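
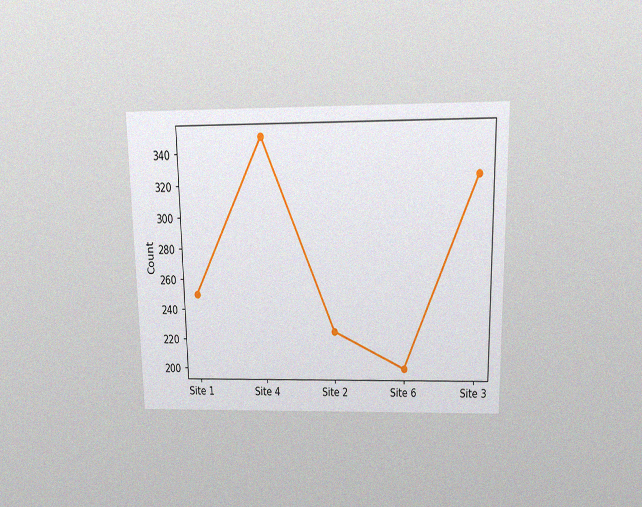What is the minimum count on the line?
200

The chart is viewed slightly from above, with some photo noise. The lowest point is at Site 6, and reading across to the y-axis gives 200.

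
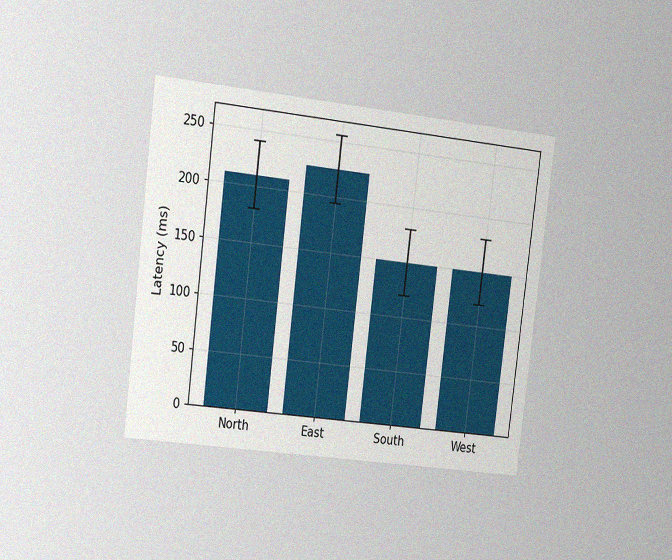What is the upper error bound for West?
180ms

The chart is tilted about 7° clockwise and viewed slightly from the left, with some photo noise. The West bar's upper whisker reaches 180ms.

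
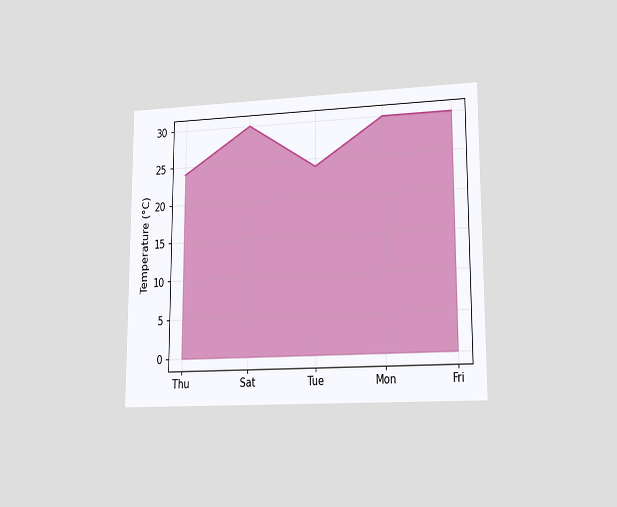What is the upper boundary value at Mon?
The chart is viewed at a slight angle. At Mon the upper boundary is at 30°C.

30°C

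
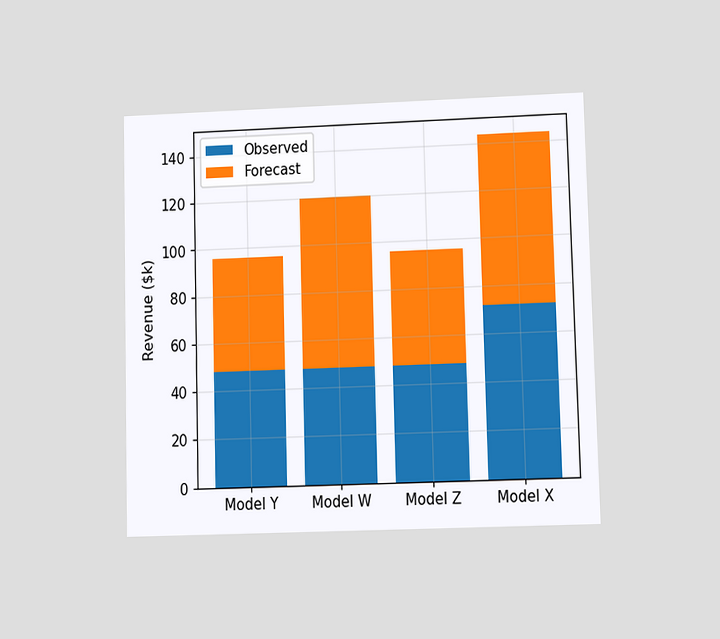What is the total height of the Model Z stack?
The chart is viewed at a slight angle. The Model Z stack's top reaches $96k on the y-axis.

$96k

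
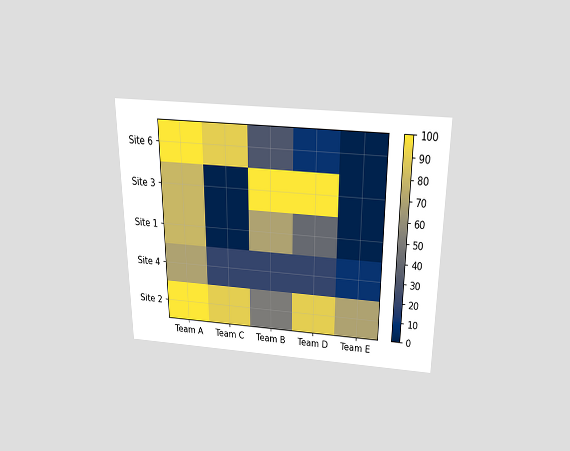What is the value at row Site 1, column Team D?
The chart is viewed slightly from above. Matching cell (Site 1, Team D) against the colorbar gives 40.

40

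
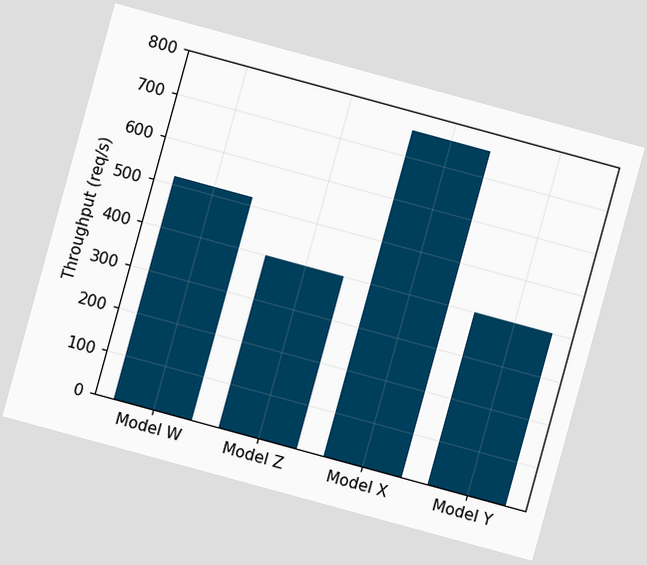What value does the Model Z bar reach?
The chart is tilted about 15° clockwise. Reading along the chart's y-axis, the Model Z bar reaches 400req/s.

400req/s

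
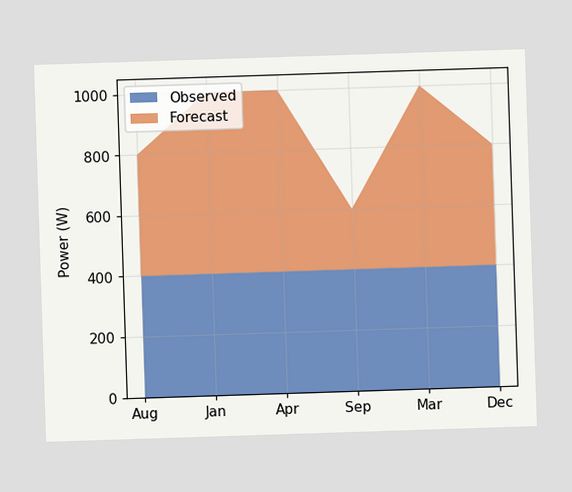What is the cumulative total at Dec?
The stacked total at Dec reaches 800W.

800W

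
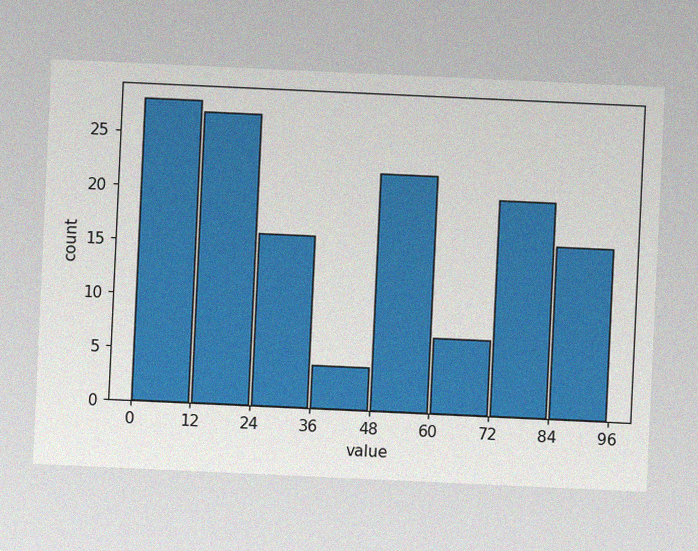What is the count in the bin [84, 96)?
The chart is tilted about 3° clockwise, with some photo noise. The [84, 96) bin has height 16.

16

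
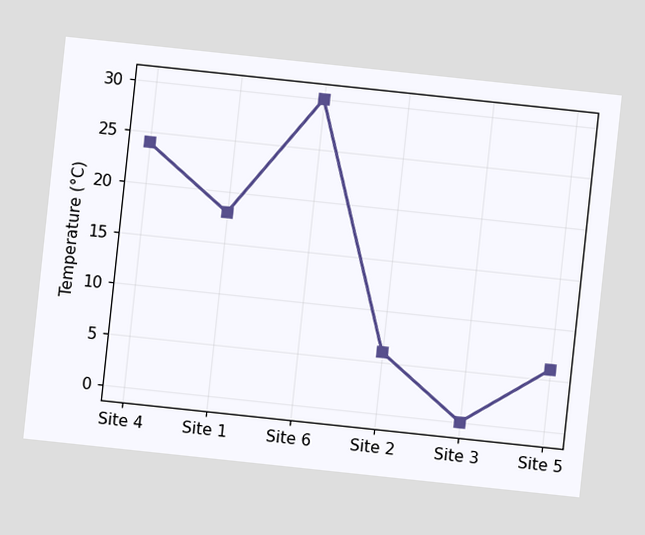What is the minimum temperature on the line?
0°C

The chart is tilted about 6° clockwise. The lowest point is at Site 3, and reading across to the y-axis gives 0°C.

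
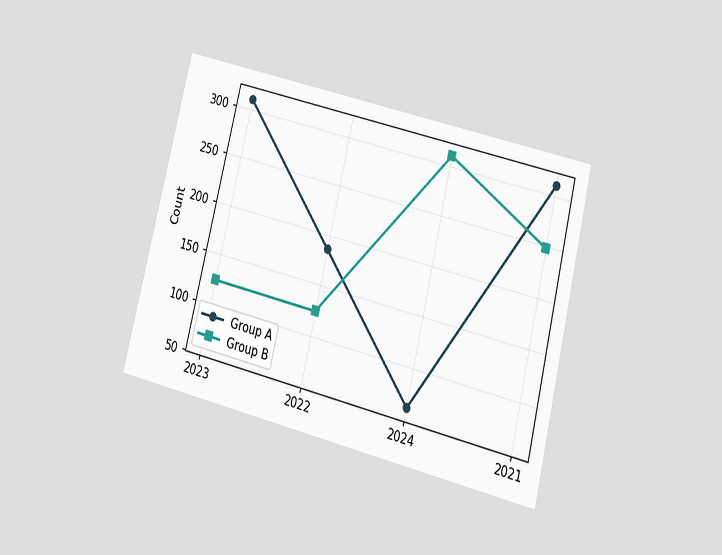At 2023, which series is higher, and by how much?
The chart is tilted about 14° clockwise and viewed at a slight angle. At 2023, Group A sits above the other line by 186.

Group A, by 186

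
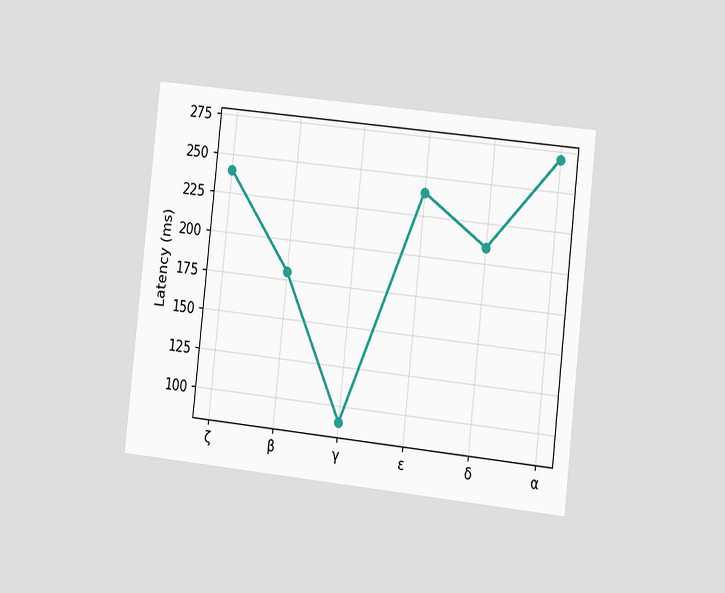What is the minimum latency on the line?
The chart is tilted about 6° clockwise and viewed slightly from the right. The lowest point is at γ, and reading across to the y-axis gives 90ms.

90ms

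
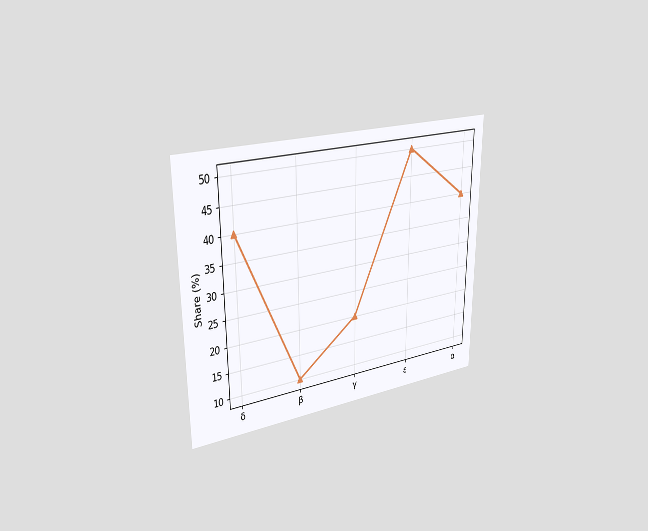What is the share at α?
40%

The chart is viewed slightly from the left. At α, the line is at 40%.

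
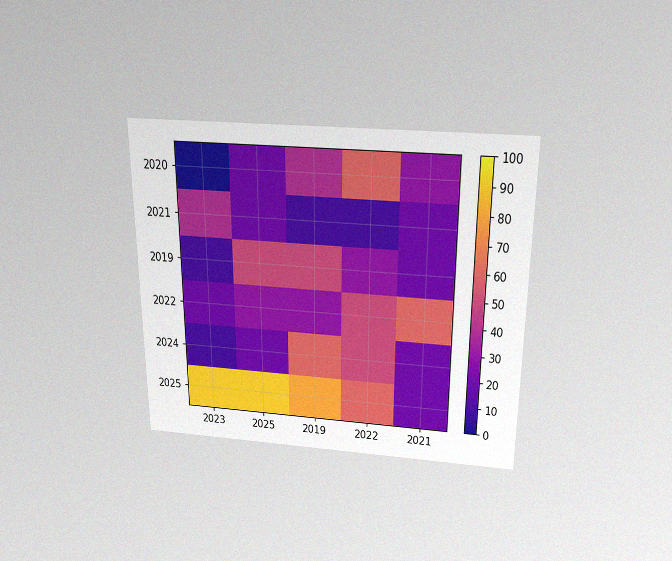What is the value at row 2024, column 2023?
10

The chart is viewed slightly from above, with some photo noise. Matching cell (2024, 2023) against the colorbar gives 10.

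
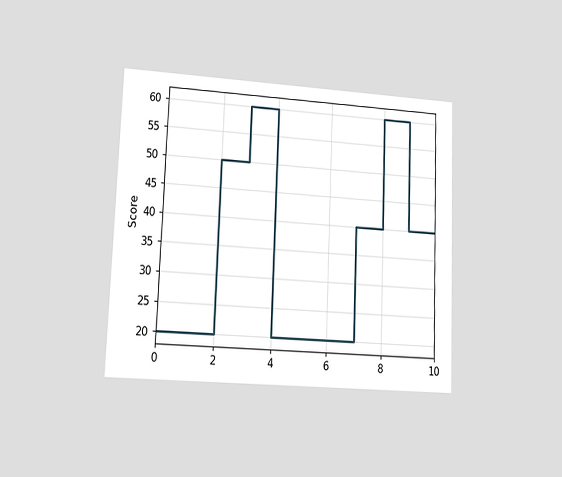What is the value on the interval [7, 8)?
The chart is tilted about 2° clockwise and viewed at a slight angle. On [7, 8) the step sits at 40.

40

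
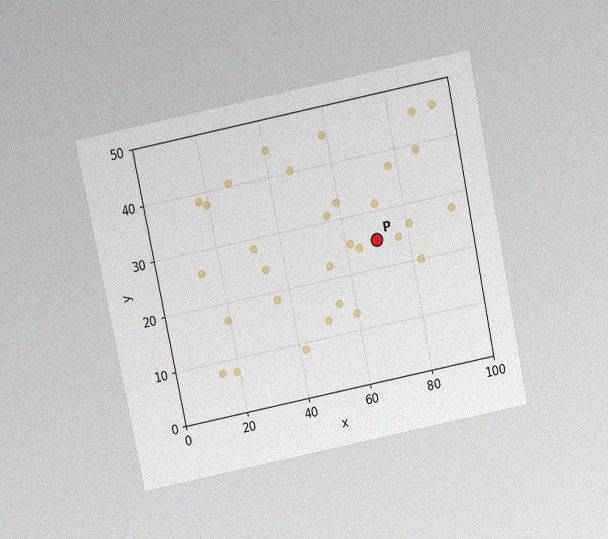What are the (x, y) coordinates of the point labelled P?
(70, 25)

The chart is tilted about 11° counter-clockwise and viewed slightly from above, with some photo noise. Following the gridlines from P to each axis, P sits at (70, 25).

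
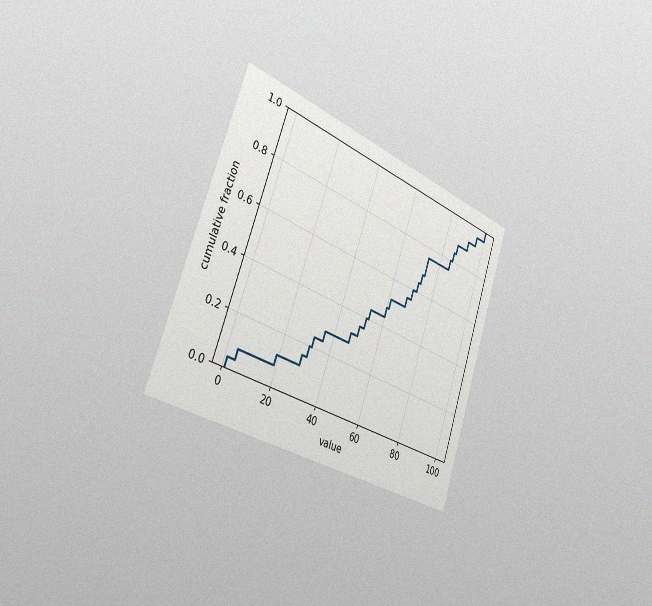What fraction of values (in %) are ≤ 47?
The chart is tilted about 19° clockwise and viewed slightly from the left, with some photo noise. At x=47 the ECDF step is at 32%.

32%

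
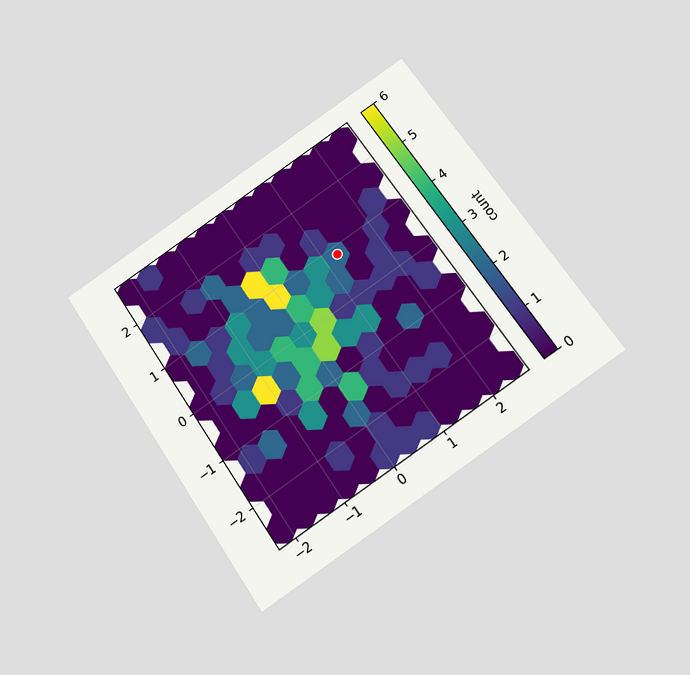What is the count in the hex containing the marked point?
The chart is tilted about 34° counter-clockwise and viewed slightly from below. The marked hex reads 2 on the colorbar.

2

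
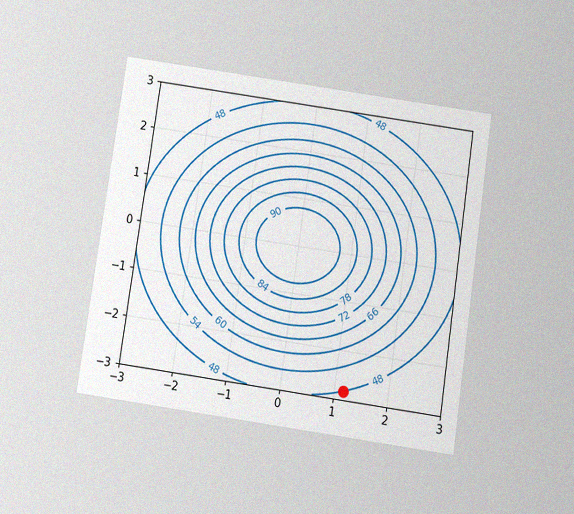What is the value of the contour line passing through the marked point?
48

The chart is tilted about 8° clockwise and viewed slightly from below, with some photo noise. The marked point sits on the contour labelled 48.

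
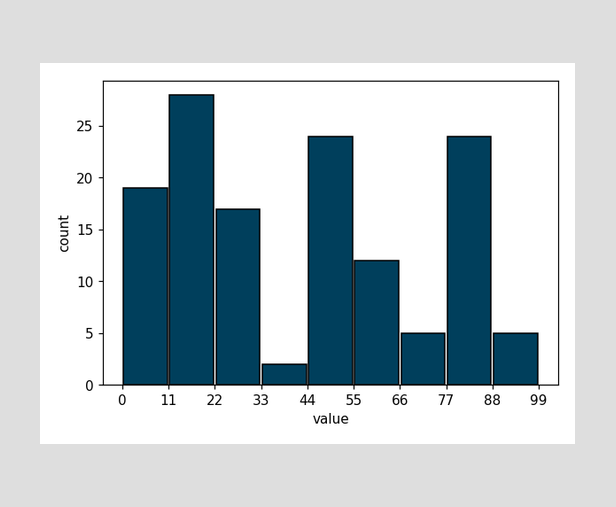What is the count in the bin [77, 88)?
24

The [77, 88) bin has height 24.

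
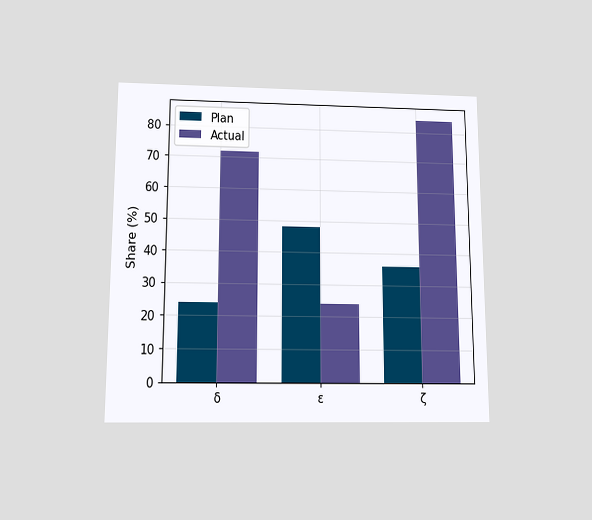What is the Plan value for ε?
48%

The chart is viewed slightly from below. The Plan bar at ε reaches 48% on the y-axis.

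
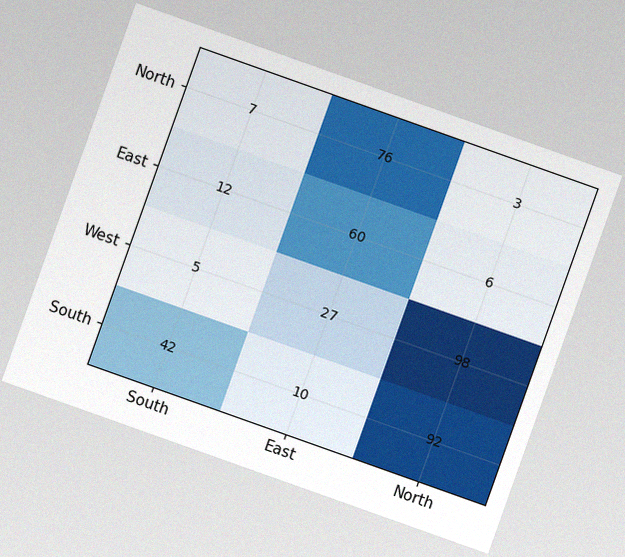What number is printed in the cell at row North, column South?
The chart is tilted about 20° clockwise, with some photo noise. The (North, South) cell reads 7.

7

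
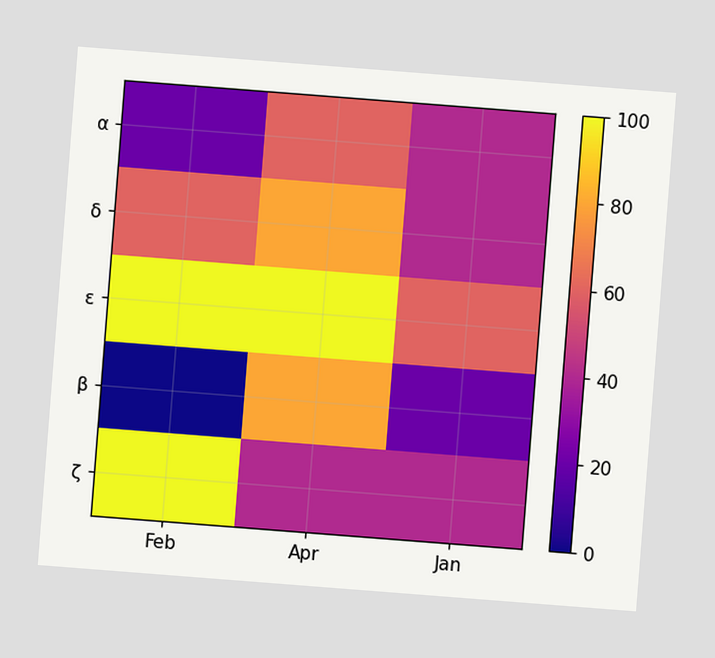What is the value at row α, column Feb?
The chart is tilted about 4° clockwise. Matching cell (α, Feb) against the colorbar gives 20.

20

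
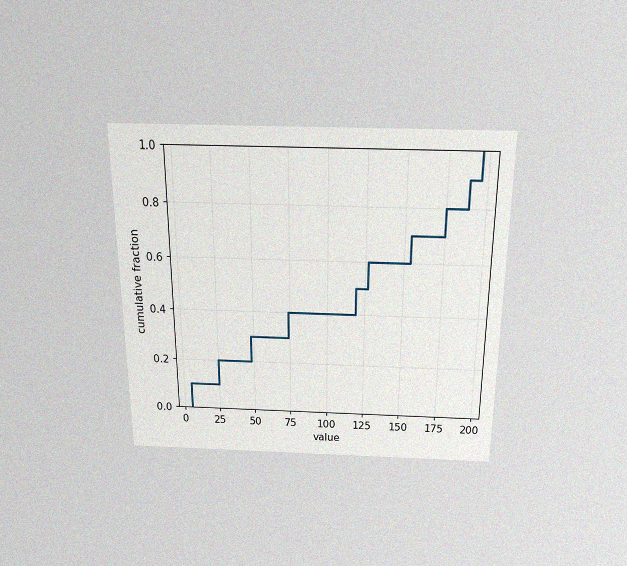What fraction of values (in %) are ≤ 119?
50%

The chart is viewed slightly from above, with some photo noise. At x=119 the ECDF step is at 50%.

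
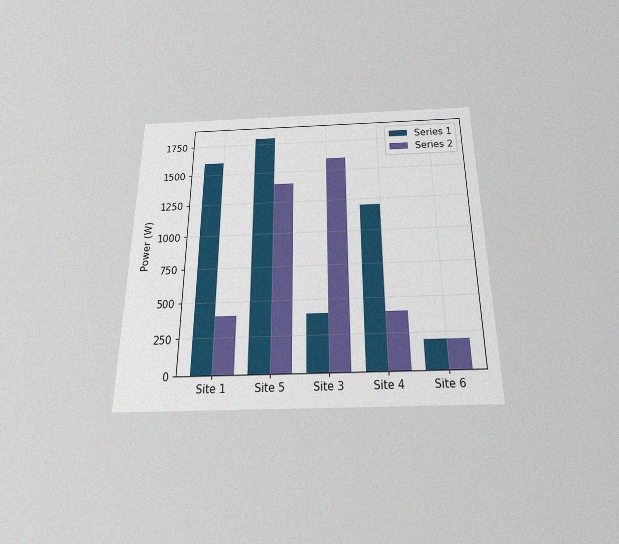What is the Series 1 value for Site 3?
The chart is viewed slightly from below, with some photo noise. The Series 1 bar at Site 3 reaches 400W on the y-axis.

400W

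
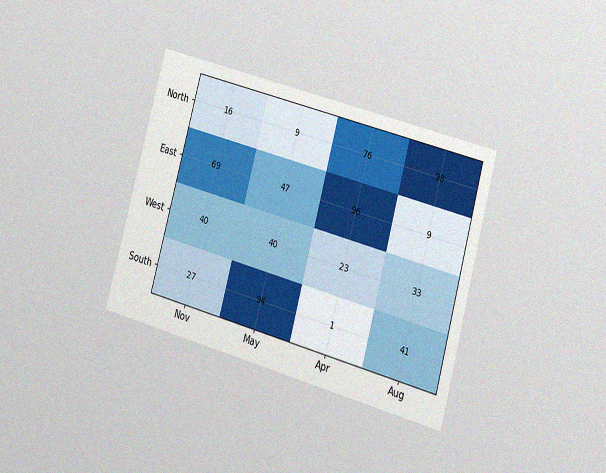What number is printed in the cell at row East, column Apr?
The chart is tilted about 16° clockwise and viewed slightly from the right, with some photo noise. The (East, Apr) cell reads 96.

96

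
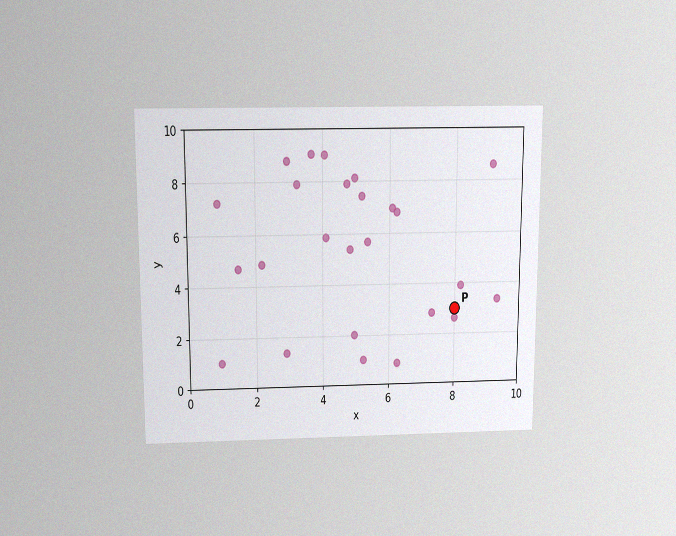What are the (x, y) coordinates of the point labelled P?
The chart is viewed slightly from above, with some photo noise. Following the gridlines from P to each axis, P sits at (8, 3).

(8, 3)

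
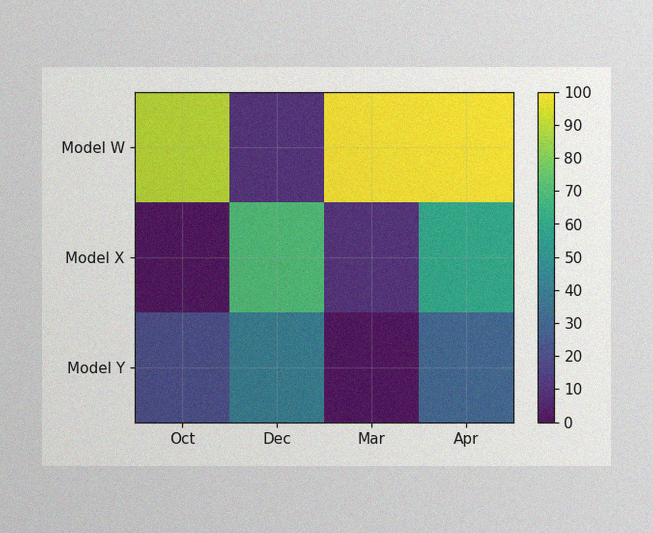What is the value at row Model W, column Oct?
90

The image has some photo noise and uneven lighting. Matching cell (Model W, Oct) against the colorbar gives 90.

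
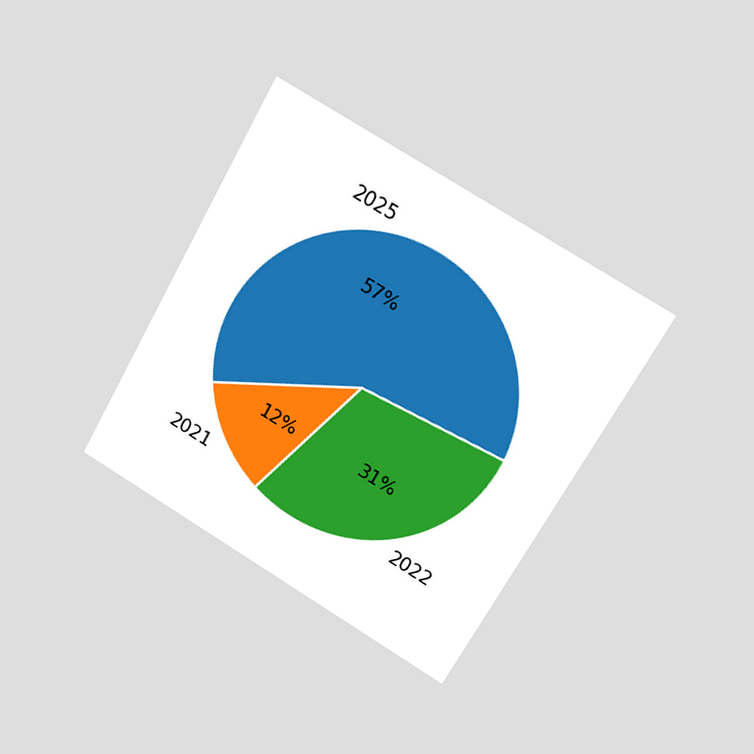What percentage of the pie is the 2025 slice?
The chart is tilted about 29° clockwise and viewed slightly from the right. The 2025 slice takes up 57% of the pie.

57%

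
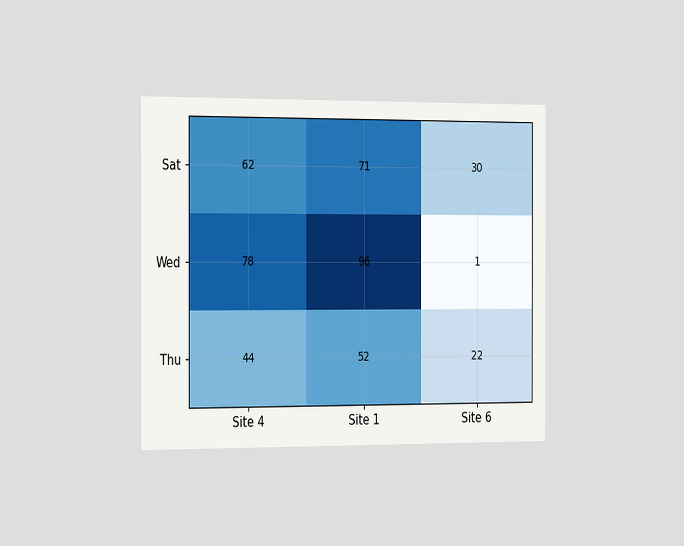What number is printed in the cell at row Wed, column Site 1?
The chart is viewed slightly from the left. The (Wed, Site 1) cell reads 96.

96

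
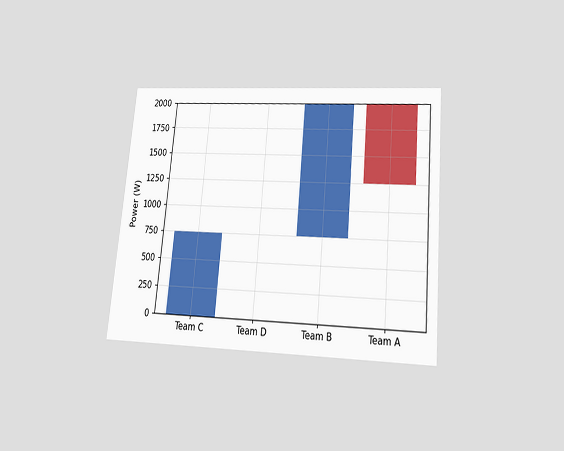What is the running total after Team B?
2000W

The chart is tilted about 5° clockwise and viewed slightly from below. After Team B the running total reaches 2000W.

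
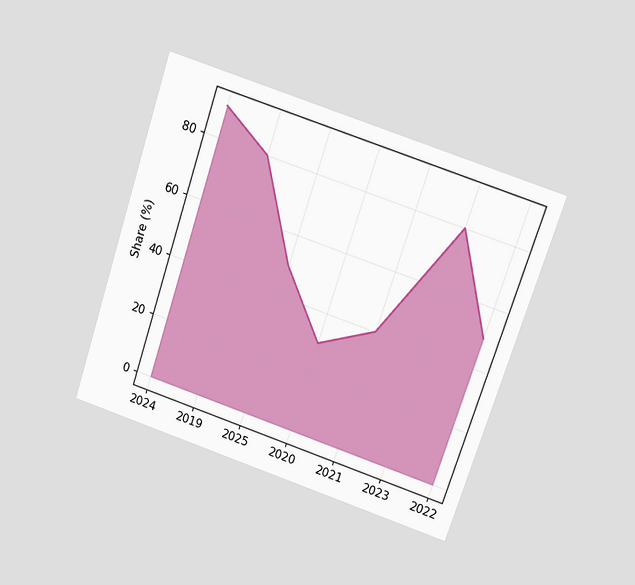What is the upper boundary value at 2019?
80%

The chart is tilted about 19° clockwise and viewed at a slight angle. At 2019 the upper boundary is at 80%.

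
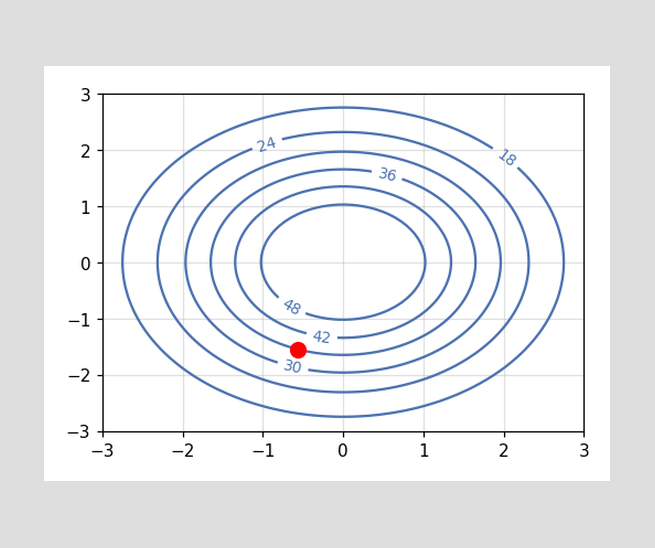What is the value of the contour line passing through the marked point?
36

The marked point sits on the contour labelled 36.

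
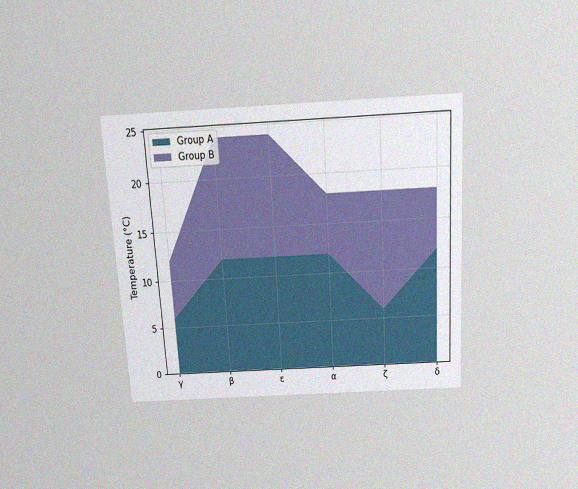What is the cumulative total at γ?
The chart is tilted about 3° counter-clockwise and viewed slightly from above, with some photo noise. The stacked total at γ reaches 12°C.

12°C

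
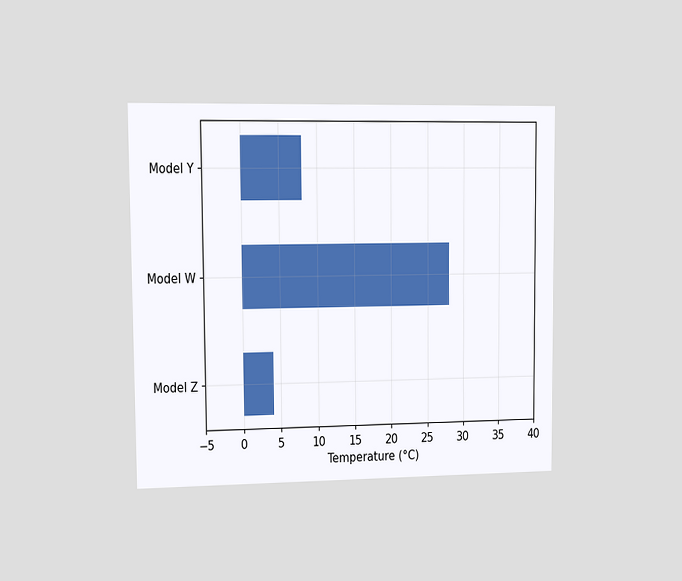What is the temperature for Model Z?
The chart is viewed at a slight angle. Reading along the chart's x-axis, the Model Z bar reaches 4°C.

4°C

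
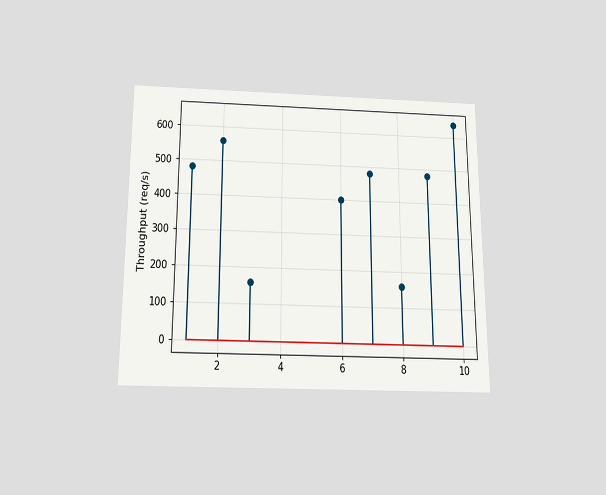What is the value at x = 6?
400req/s

The chart is viewed slightly from below. The stem at x=6 reaches 400req/s.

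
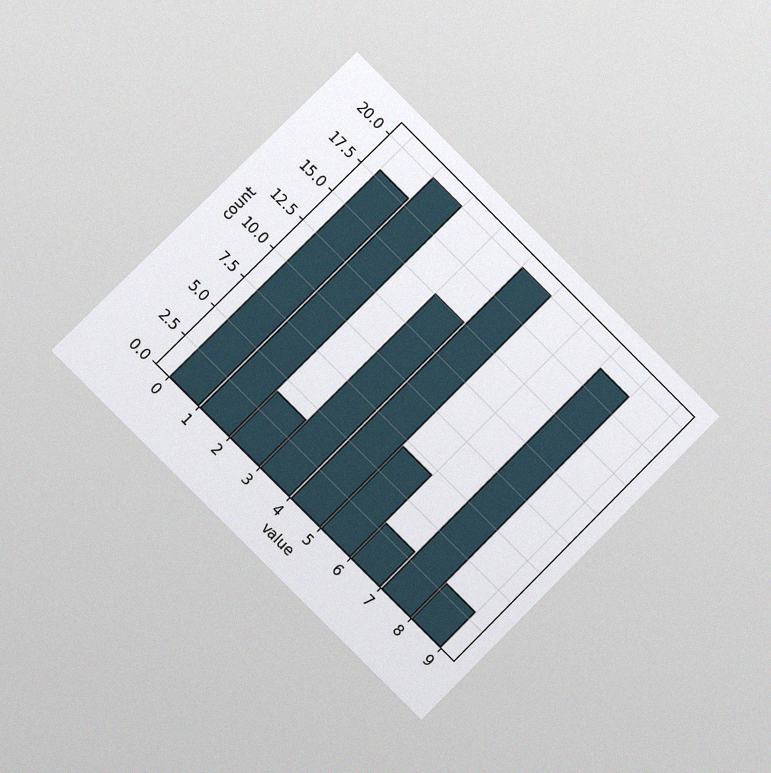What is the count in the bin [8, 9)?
The chart is tilted about 45° clockwise and viewed at a slight angle, with some photo noise. The [8, 9) bin has height 3.

3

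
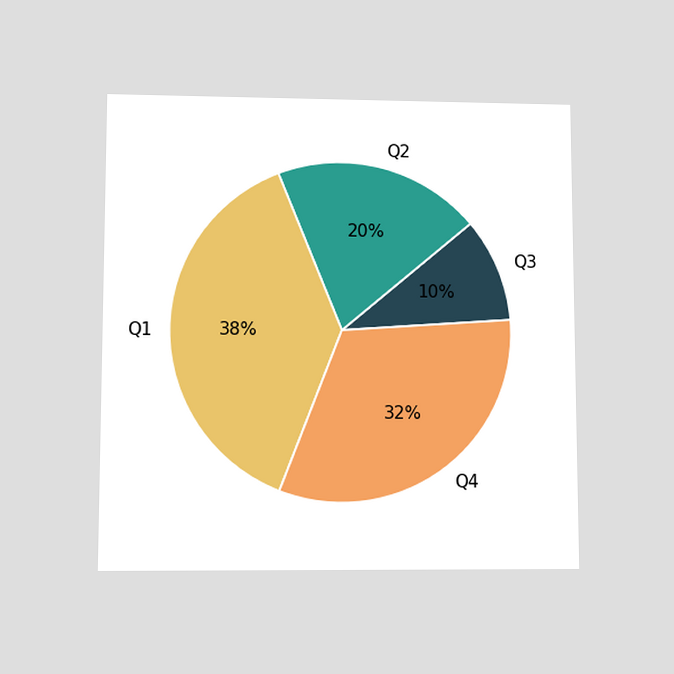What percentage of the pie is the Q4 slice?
32%

The chart is viewed at a slight angle. The Q4 slice takes up 32% of the pie.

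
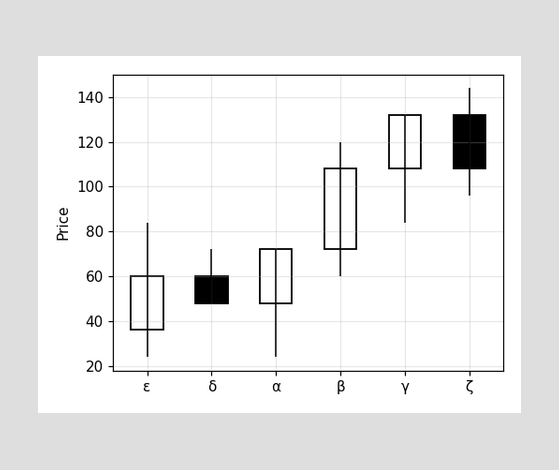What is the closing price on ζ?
The ζ candle closes at 108.

108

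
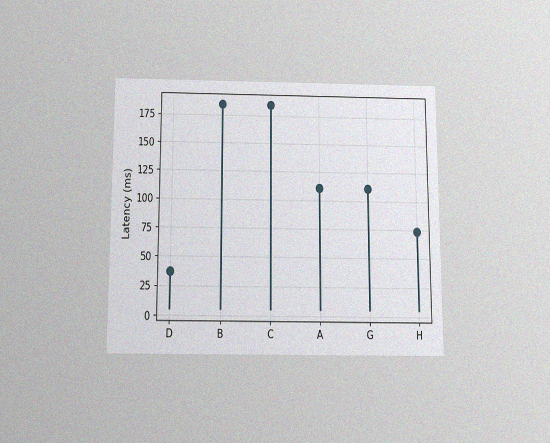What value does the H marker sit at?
The chart is viewed slightly from below, with some photo noise. The H marker sits at 74ms.

74ms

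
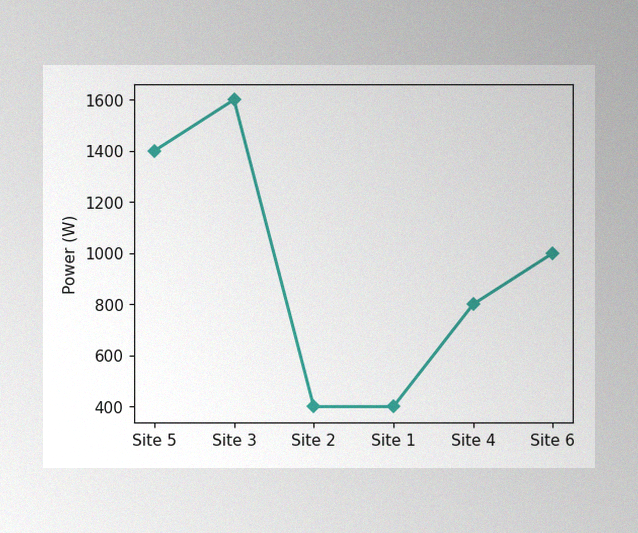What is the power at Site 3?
The image has some photo noise and uneven lighting. At Site 3, the line is at 1600W.

1600W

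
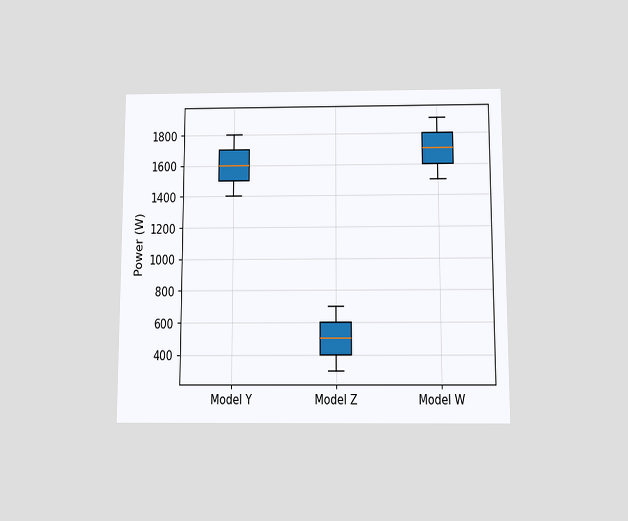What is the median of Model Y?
1600W

The chart is viewed slightly from below. The median line in the Model Y box sits at 1600W.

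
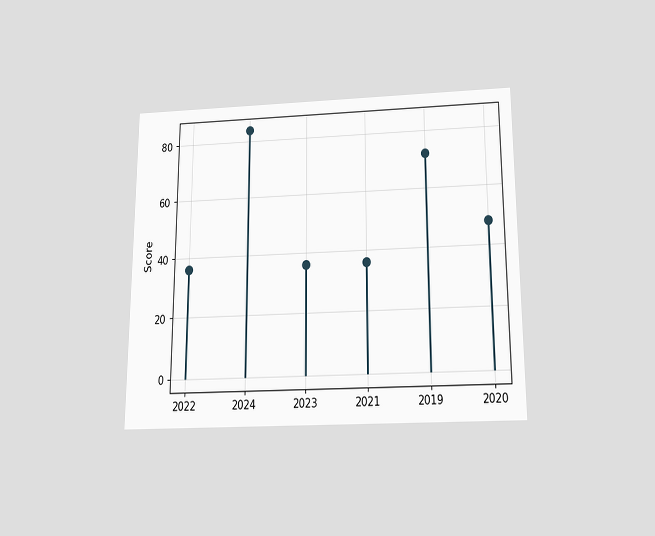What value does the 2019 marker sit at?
72

The chart is viewed slightly from below. The 2019 marker sits at 72.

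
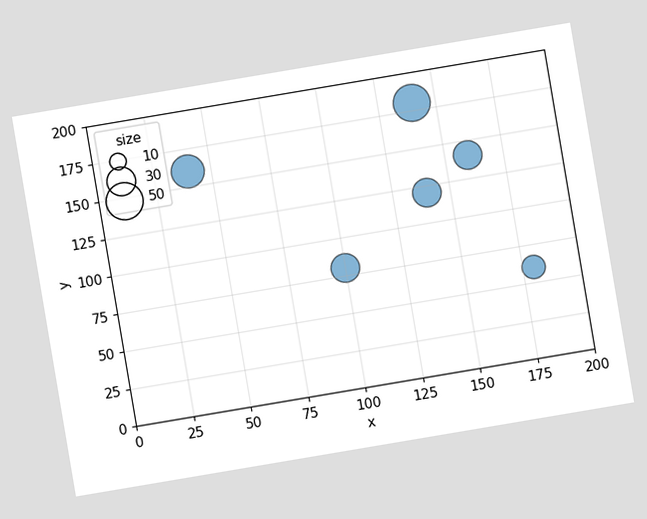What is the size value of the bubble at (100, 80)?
The chart is tilted about 10° counter-clockwise. Matching the bubble at (100, 80) against the size legend gives 30.

30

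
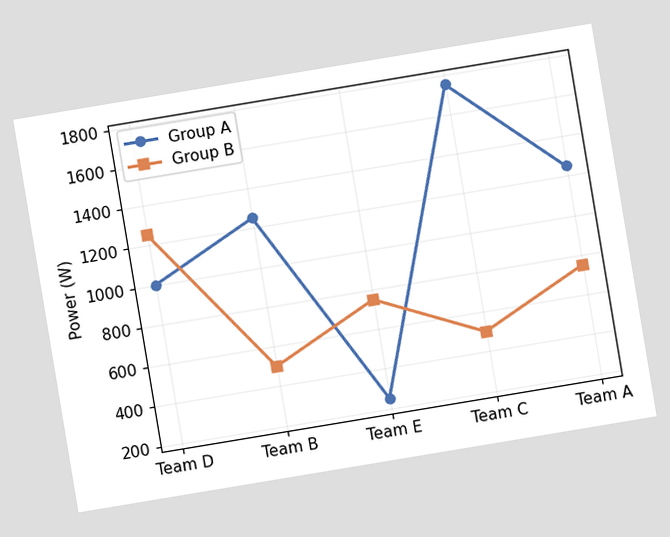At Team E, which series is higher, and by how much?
The chart is tilted about 9° counter-clockwise. At Team E, Group B sits above the other line by 500W.

Group B, by 500W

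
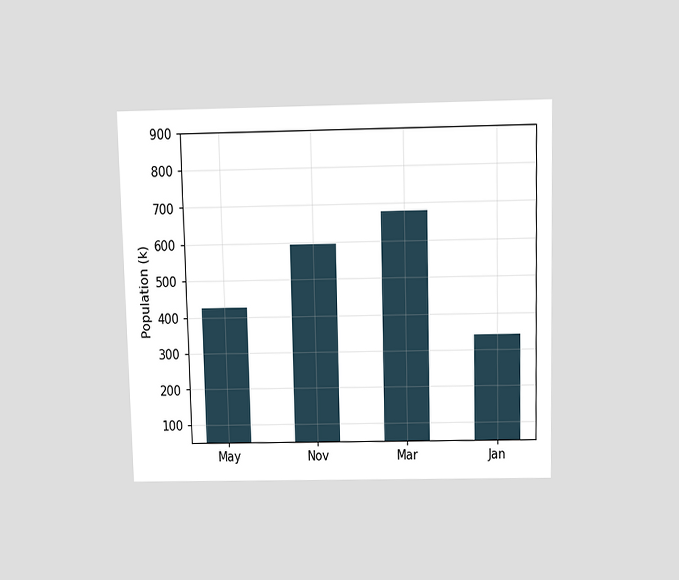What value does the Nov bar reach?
595k

The chart is viewed slightly from above. Reading along the chart's y-axis, the Nov bar reaches 595k.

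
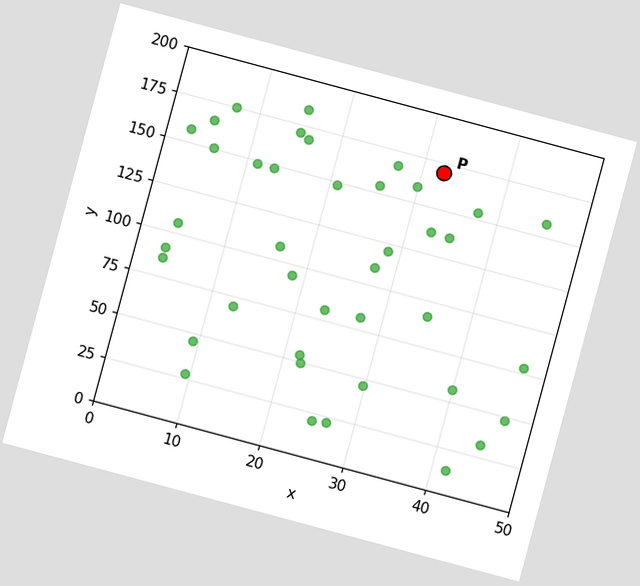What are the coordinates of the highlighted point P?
(32.5, 170)

The chart is tilted about 15° clockwise. Following the gridlines from P to each axis, P sits at (32.5, 170).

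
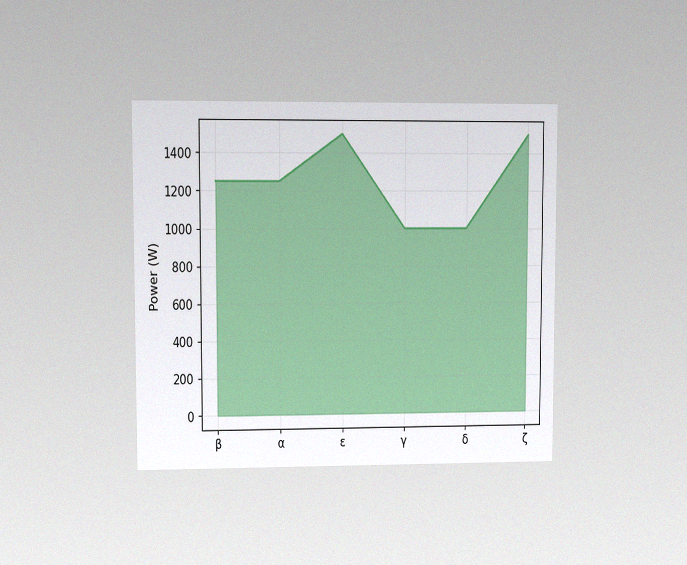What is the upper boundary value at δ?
The chart is viewed at a slight angle, with some photo noise. At δ the upper boundary is at 1000W.

1000W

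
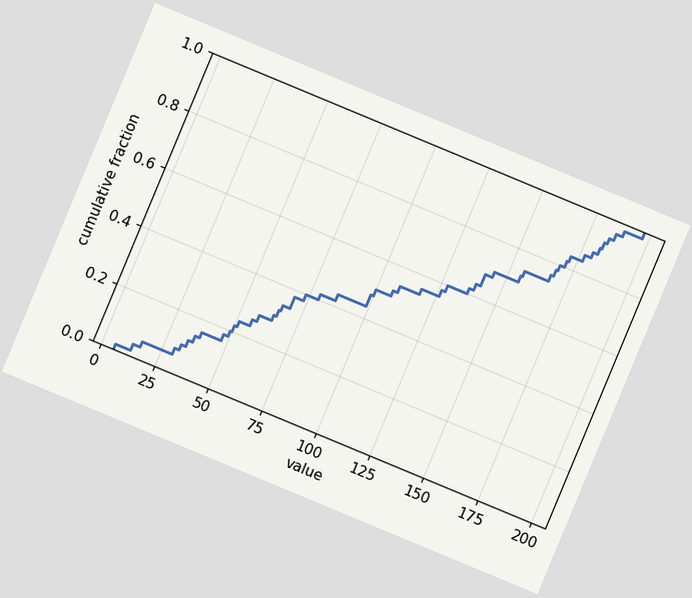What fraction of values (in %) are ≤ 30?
8%

The chart is tilted about 23° clockwise. At x=30 the ECDF step is at 8%.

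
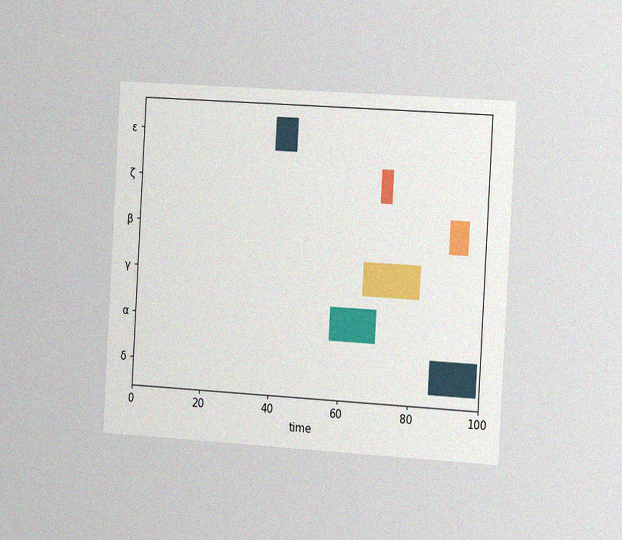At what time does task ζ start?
The chart is tilted about 3° clockwise and viewed slightly from the right, with some photo noise. The ζ bar begins at t=70.

70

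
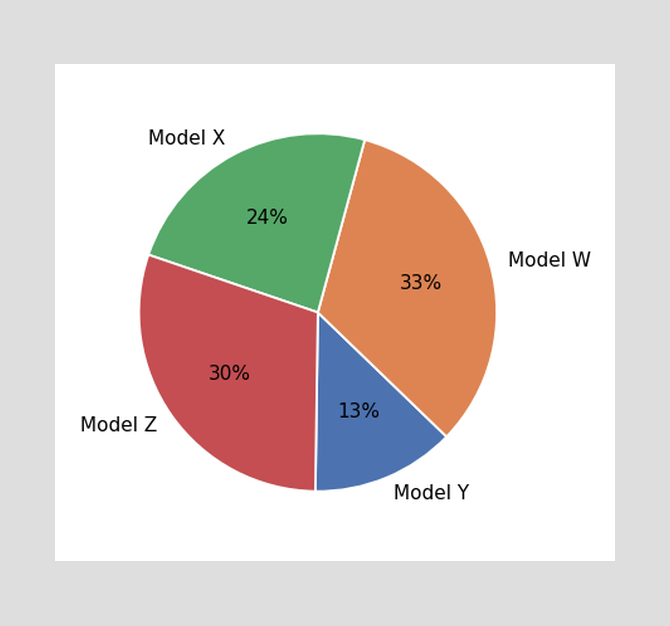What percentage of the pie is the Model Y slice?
13%

The Model Y slice takes up 13% of the pie.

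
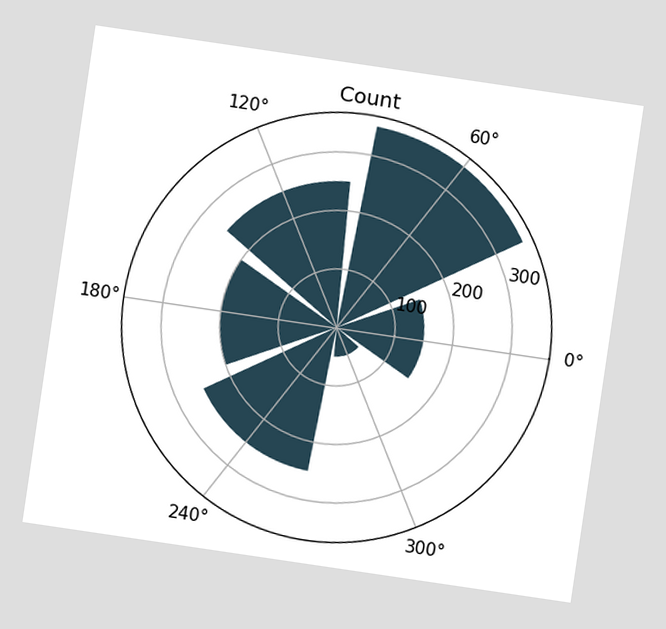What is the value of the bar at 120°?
250

The chart is tilted about 8° clockwise. The bar at 120° reaches 250 on the radial axis.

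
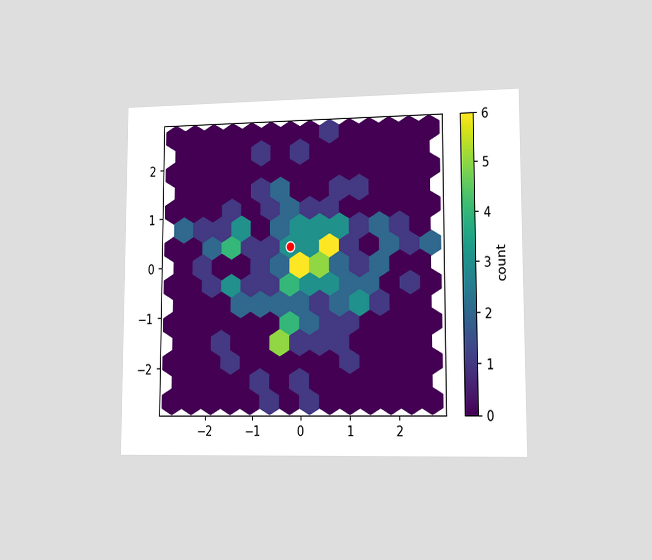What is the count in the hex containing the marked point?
The chart is viewed slightly from the right. The marked hex reads 3 on the colorbar.

3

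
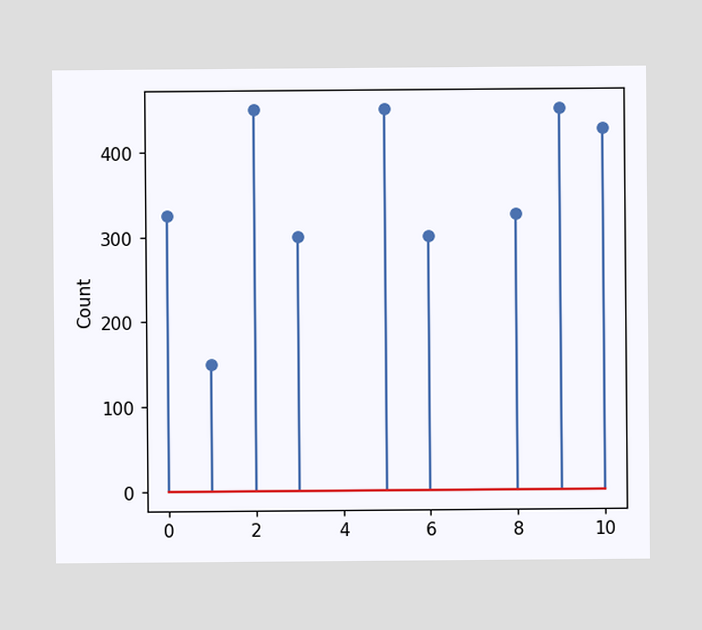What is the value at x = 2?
The stem at x=2 reaches 450.

450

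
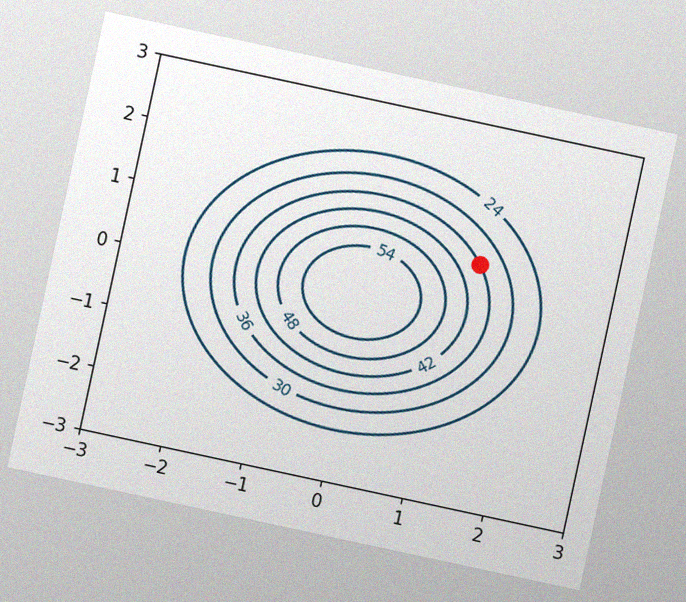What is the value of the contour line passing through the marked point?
36

The chart is tilted about 12° clockwise, with some photo noise. The marked point sits on the contour labelled 36.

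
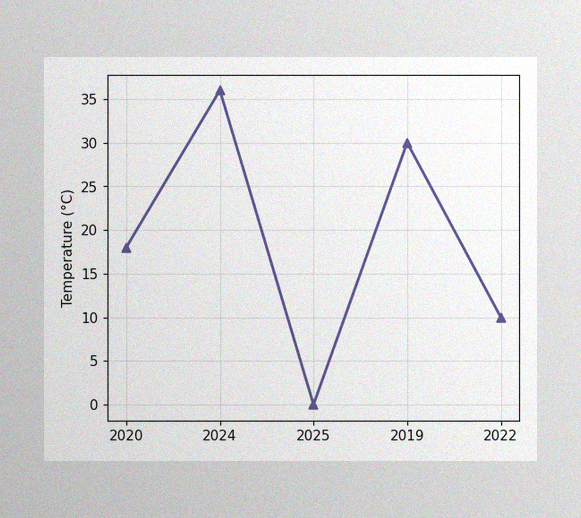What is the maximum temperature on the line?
36°C

The image has some photo noise and uneven lighting. The highest point is at 2024, and reading across to the y-axis gives 36°C.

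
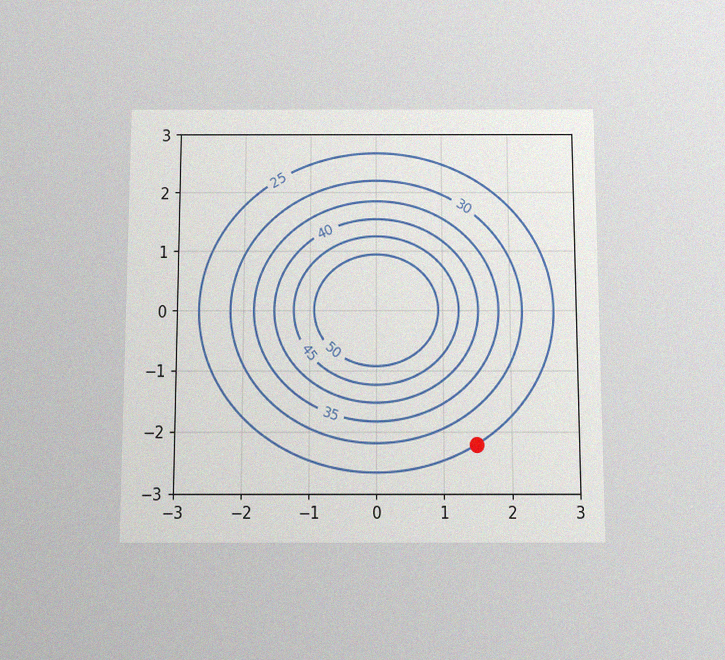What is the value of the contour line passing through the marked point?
25

The chart is viewed slightly from below, with some photo noise. The marked point sits on the contour labelled 25.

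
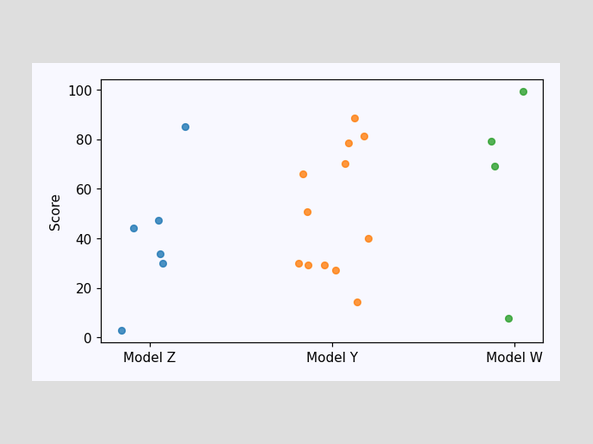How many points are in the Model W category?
4

Counting the markers in the Model W column gives 4.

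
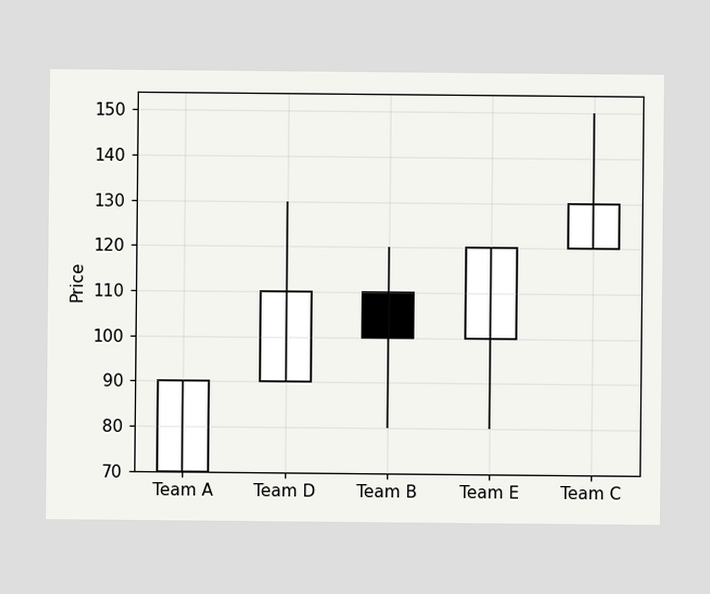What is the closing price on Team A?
The Team A candle closes at 90.

90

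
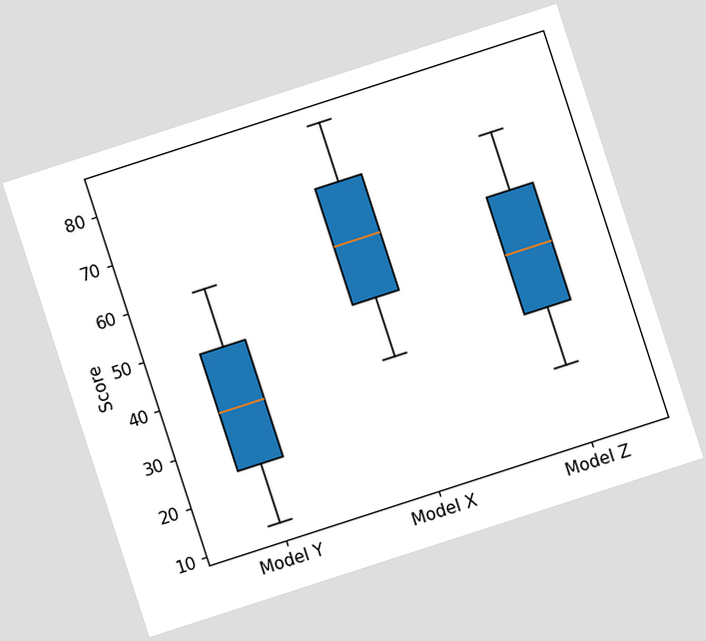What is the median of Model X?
The chart is tilted about 18° counter-clockwise. The median line in the Model X box sits at 60.

60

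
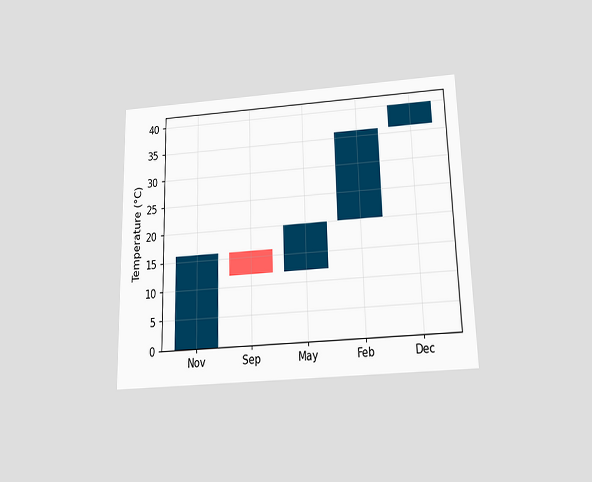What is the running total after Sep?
The chart is viewed slightly from below. After Sep the running total reaches 12°C.

12°C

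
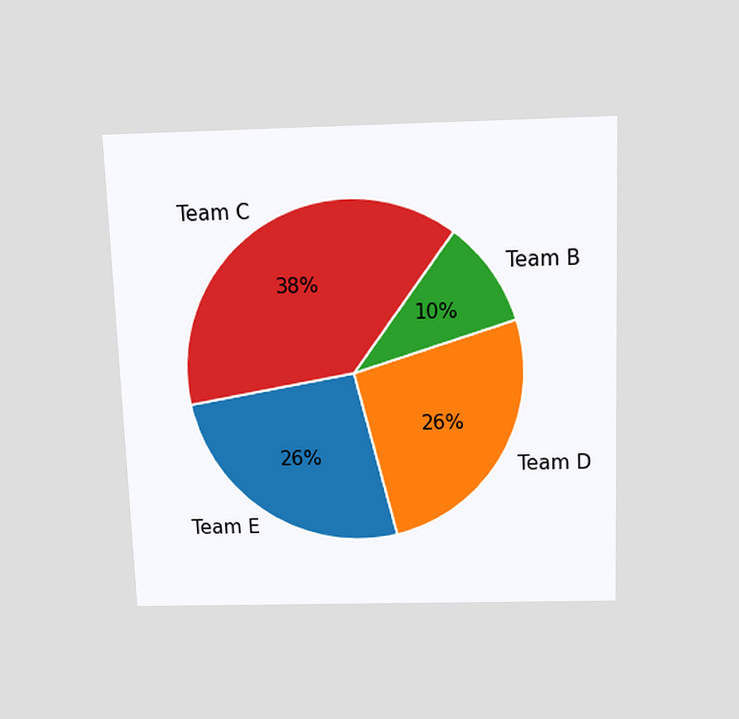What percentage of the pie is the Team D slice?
The chart is tilted about 2° counter-clockwise and viewed slightly from above. The Team D slice takes up 26% of the pie.

26%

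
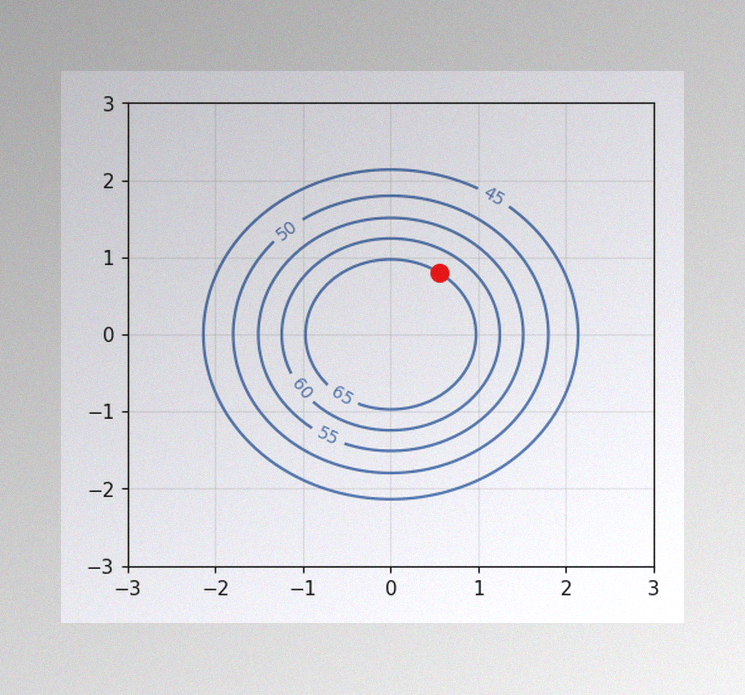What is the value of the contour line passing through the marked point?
The image has some photo noise and uneven lighting. The marked point sits on the contour labelled 65.

65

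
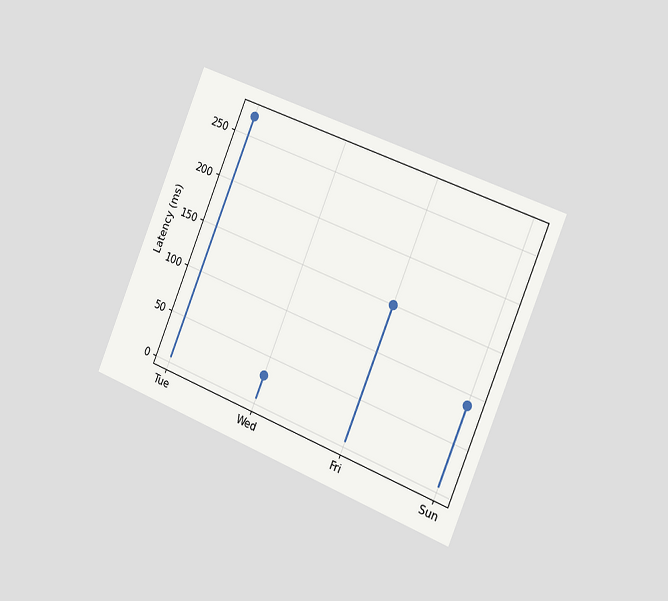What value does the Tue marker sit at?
270ms

The chart is tilted about 22° clockwise and viewed slightly from the right. The Tue marker sits at 270ms.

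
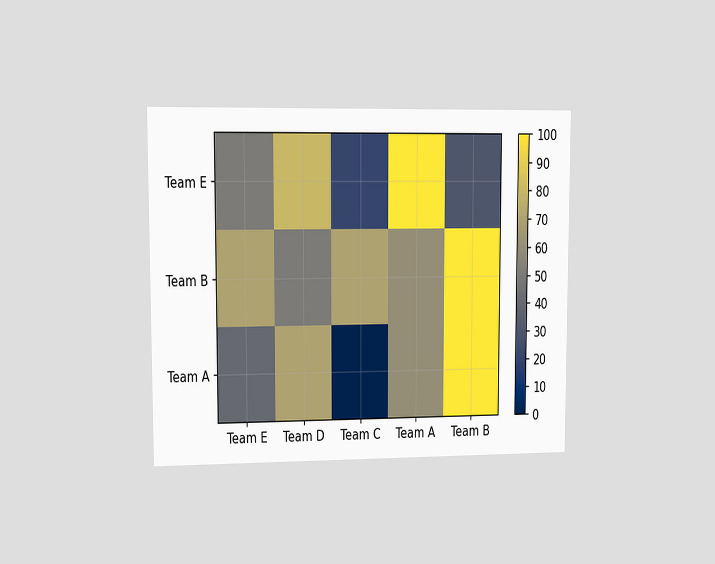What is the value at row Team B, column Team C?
70

The chart is viewed at a slight angle. Matching cell (Team B, Team C) against the colorbar gives 70.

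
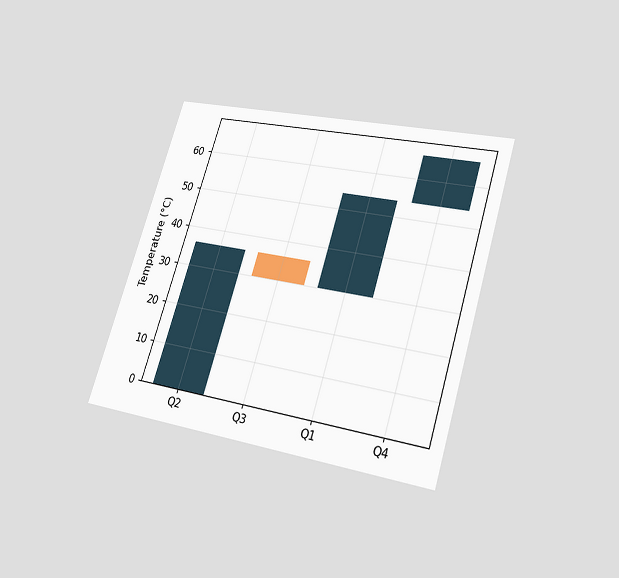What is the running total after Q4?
66°C

The chart is tilted about 17° clockwise and viewed slightly from below. After Q4 the running total reaches 66°C.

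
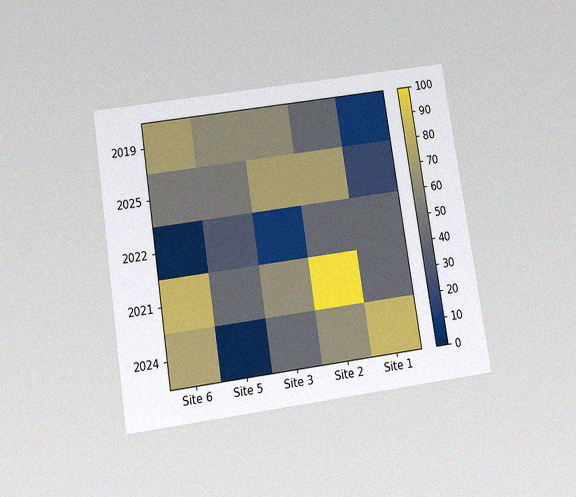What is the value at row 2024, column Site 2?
The chart is tilted about 9° counter-clockwise and viewed slightly from below, with some photo noise. Matching cell (2024, Site 2) against the colorbar gives 60.

60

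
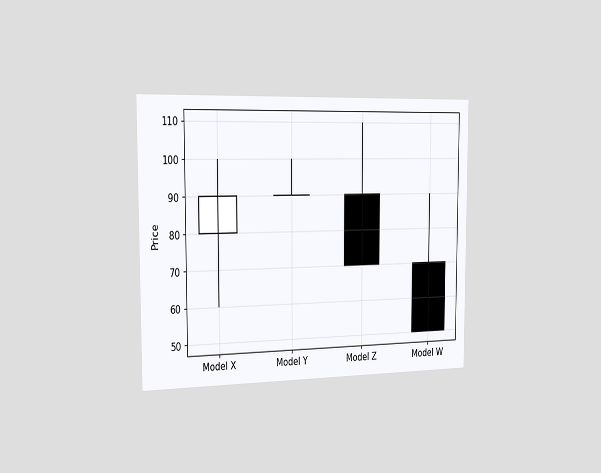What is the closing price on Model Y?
90

The chart is viewed slightly from the left. The Model Y candle closes at 90.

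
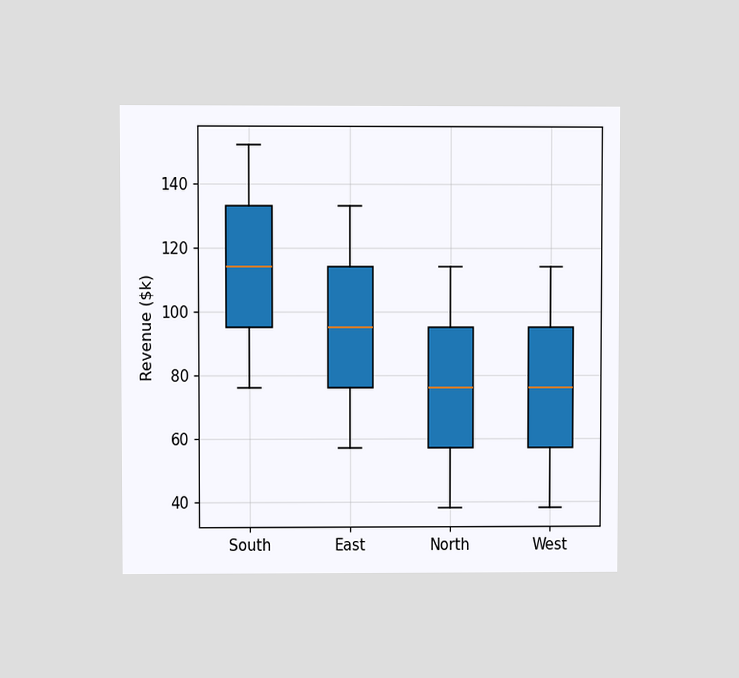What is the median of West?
The chart is viewed at a slight angle. The median line in the West box sits at $76k.

$76k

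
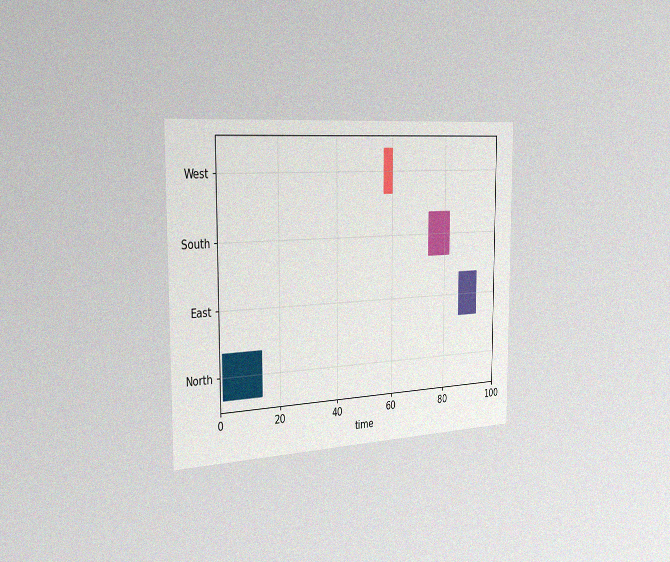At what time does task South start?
74

The chart is viewed slightly from the left, with some photo noise. The South bar begins at t=74.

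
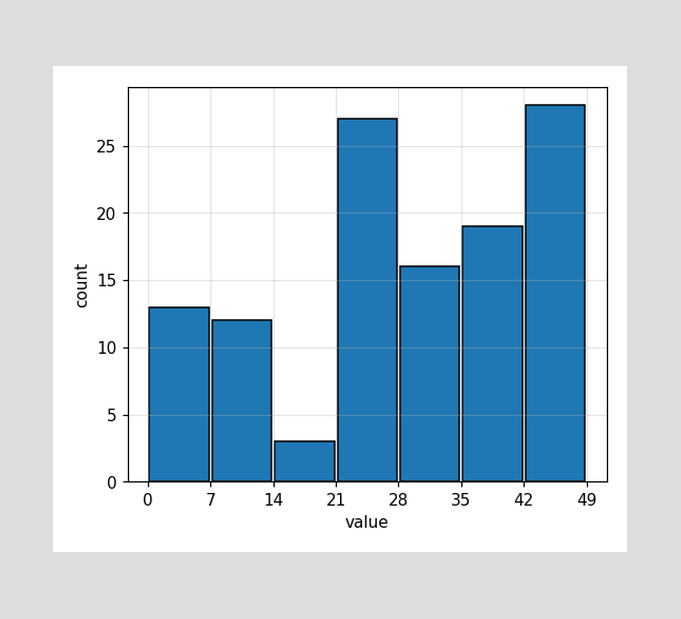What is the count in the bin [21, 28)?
27

The [21, 28) bin has height 27.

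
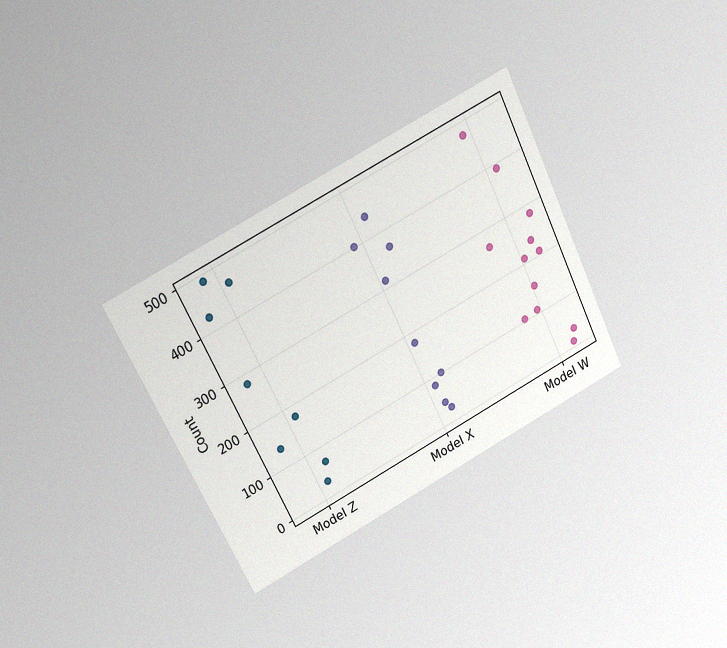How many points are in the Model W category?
12

The chart is tilted about 26° counter-clockwise and viewed at a slight angle, with some photo noise. Counting the markers in the Model W column gives 12.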